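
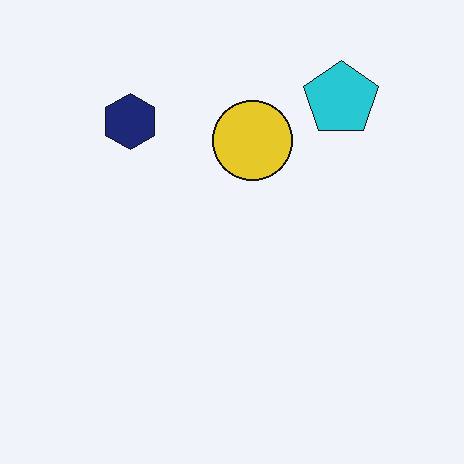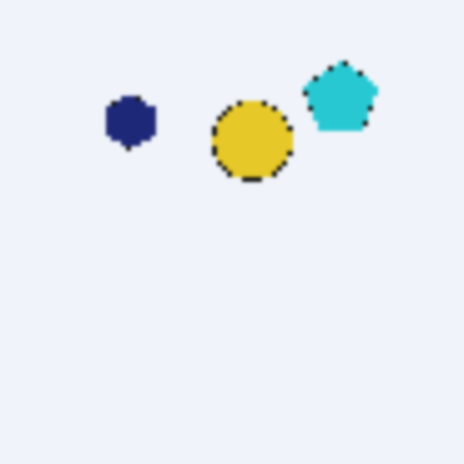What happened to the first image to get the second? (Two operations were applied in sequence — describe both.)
Mildly pixelated, then lightly blurred.

Shapes are reduced to large square blocks; fine edges and outlines are lost — a downscale-then-upscale (mosaic) effect. Shape edges and outlines are uniformly softened across the whole image.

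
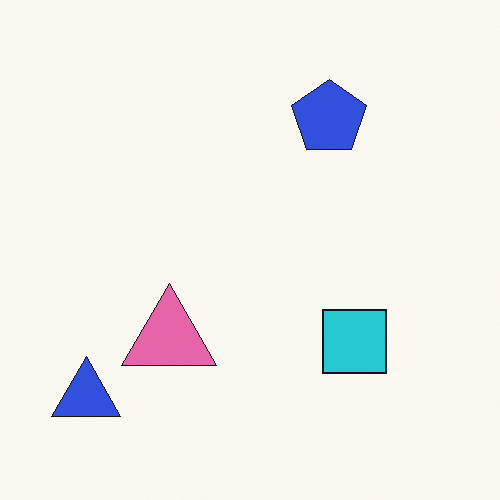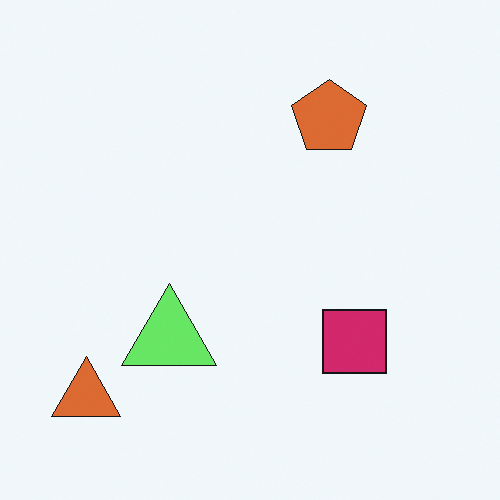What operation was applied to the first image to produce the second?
This is the original image hue-shifted through roughly a third of the color wheel.

Every shape's color has rotated by the same amount around the hue wheel — a uniform hue shift.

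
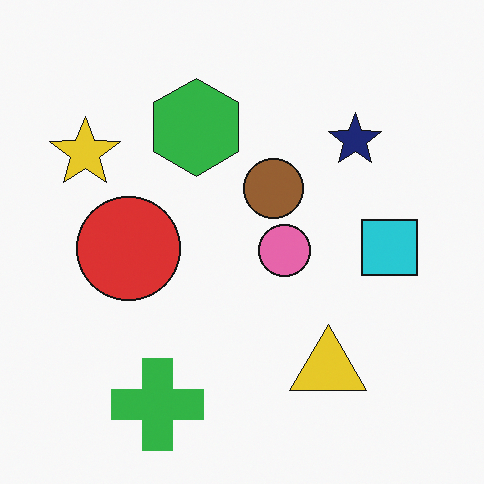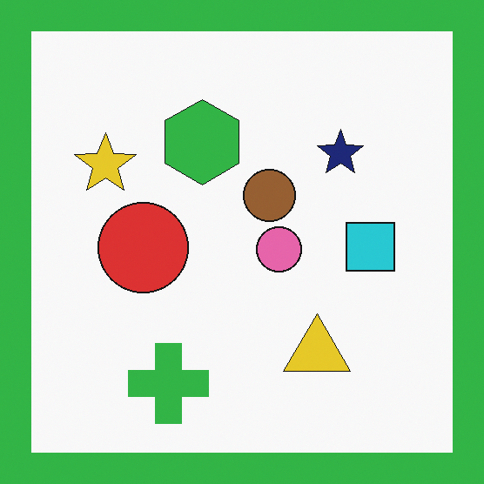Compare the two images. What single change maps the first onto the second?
This is the original image framed with a green border.

A solid green frame runs around the edge of the second image, with the content slightly shrunk inside it.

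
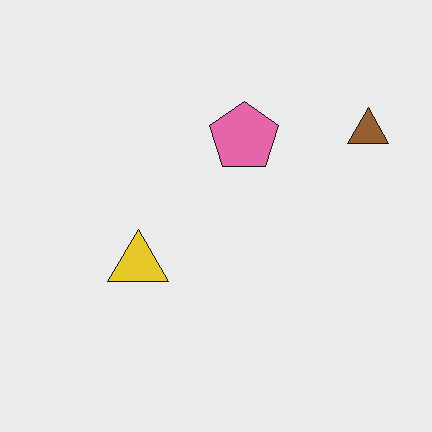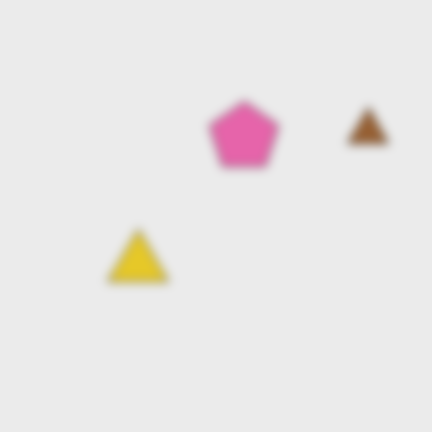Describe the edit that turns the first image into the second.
Strongly gaussian-blurred.

Shape edges and outlines are uniformly softened across the whole image.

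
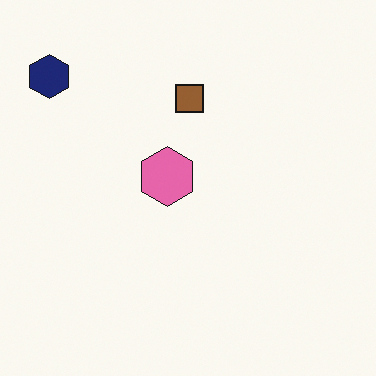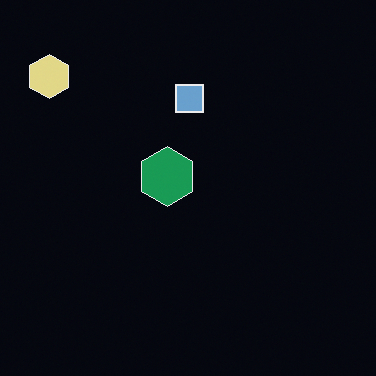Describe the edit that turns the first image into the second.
It was color-inverted (negative).

The light background has become dark and every shape's color is its complement — a photographic negative.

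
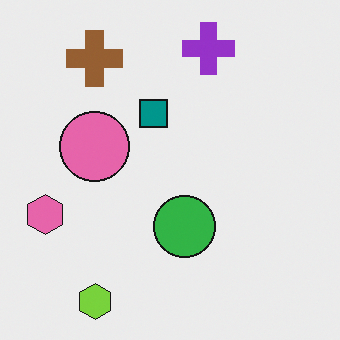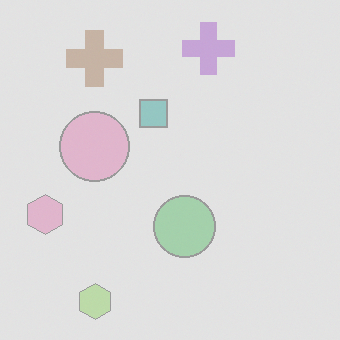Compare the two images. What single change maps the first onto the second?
The second image is the first given much lower contrast.

Tones are pushed toward mid-grey across the whole image — a global contrast change.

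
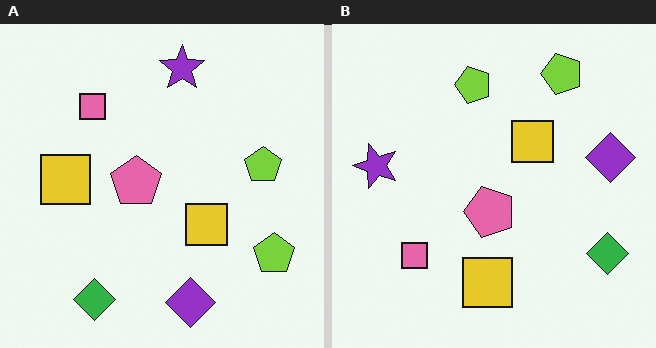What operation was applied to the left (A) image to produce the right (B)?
The right (B) image is the left (A) rotated 90° counter-clockwise.

The green diamond sits in the bottom-left of the left (A) image and the bottom-right of the right (B) — consistent with a whole-image 90° counter-clockwise rotation.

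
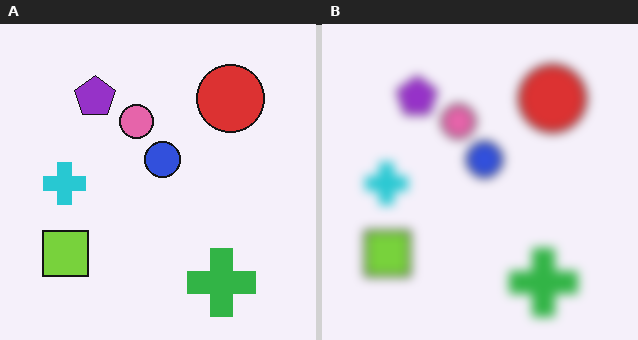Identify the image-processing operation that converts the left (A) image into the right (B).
This is the original image heavily blurred.

Shape edges and outlines are uniformly softened across the whole image.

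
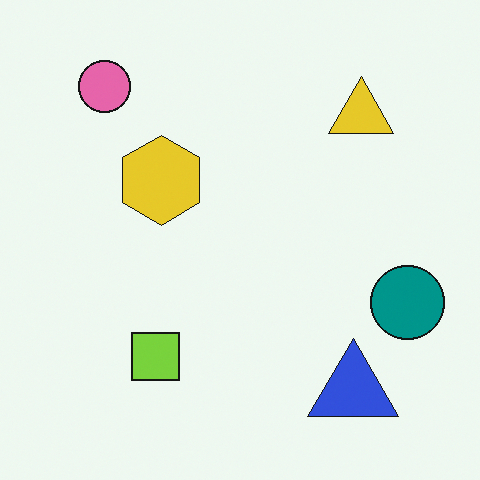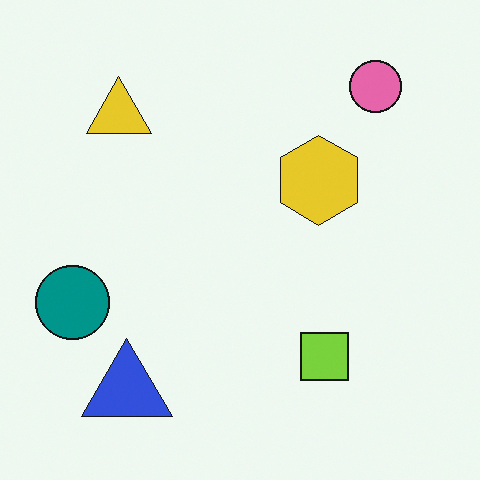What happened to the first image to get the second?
The second image is the first flipped horizontally (left ↔ right).

The teal circle is in the right of the first image and the left of the second — shapes on opposite sides of the vertical midline have swapped in a mirror flip.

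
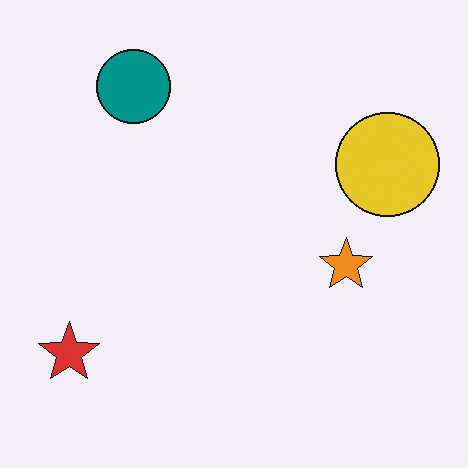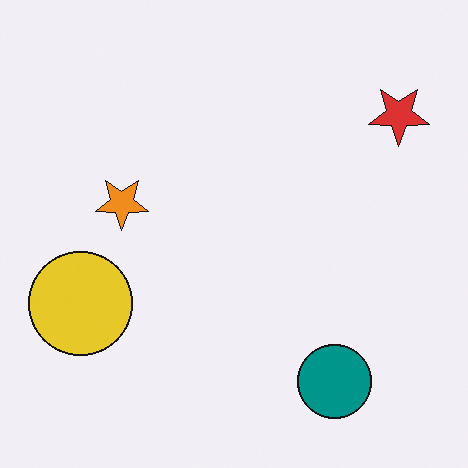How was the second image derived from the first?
It was rotated 180°.

The red star sits in the bottom-left of the first image and the top-right of the second — consistent with a whole-image 180° rotation.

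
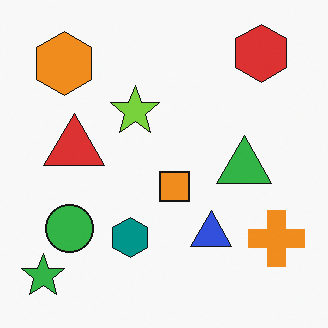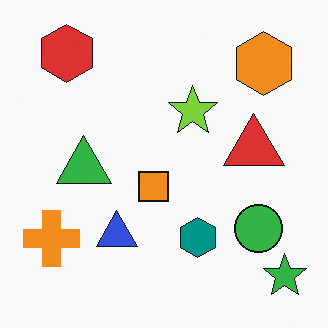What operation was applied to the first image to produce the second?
Flipped horizontally (left ↔ right).

The green star is in the bottom-left of the first image and the bottom-right of the second — shapes on opposite sides of the vertical midline have swapped in a mirror flip.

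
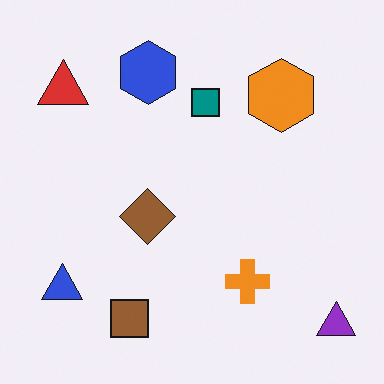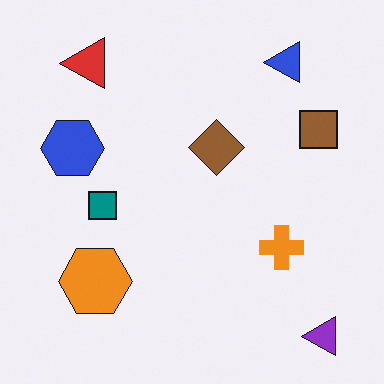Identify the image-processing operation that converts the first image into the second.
The image was transposed (reflected across the top-left ↔ bottom-right diagonal).

Shapes have swapped their row and column positions — what was in the top-right is now in the bottom-left — a diagonal reflection.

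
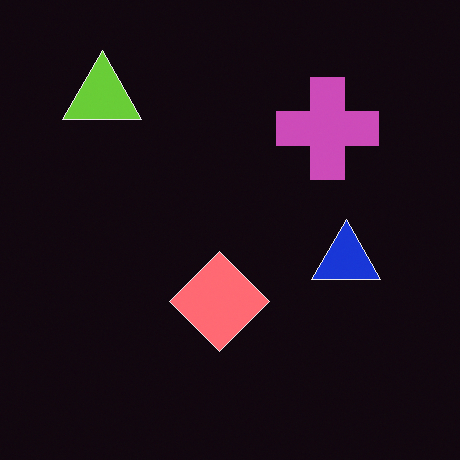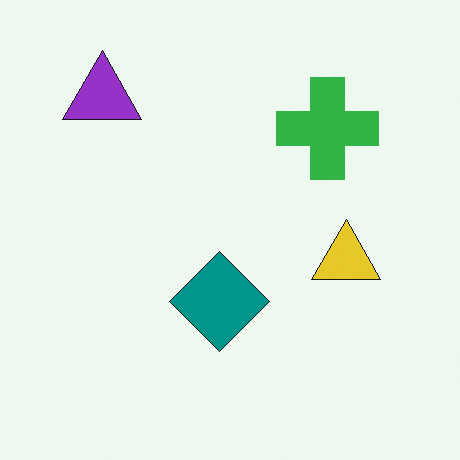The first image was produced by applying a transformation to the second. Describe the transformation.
Color-inverted (negative).

The light background has become dark and every shape's color is its complement — a photographic negative.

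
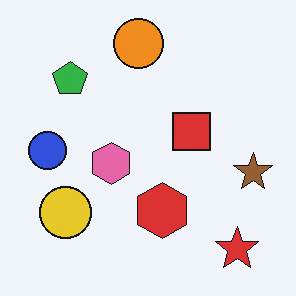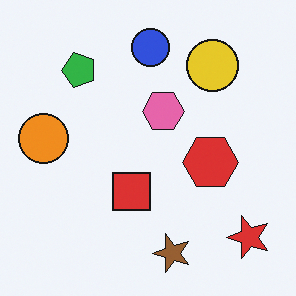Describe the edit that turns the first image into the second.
The transformation is: transposed (reflected across the top-left ↔ bottom-right diagonal).

Shapes have swapped their row and column positions — what was in the top-right is now in the bottom-left — a diagonal reflection.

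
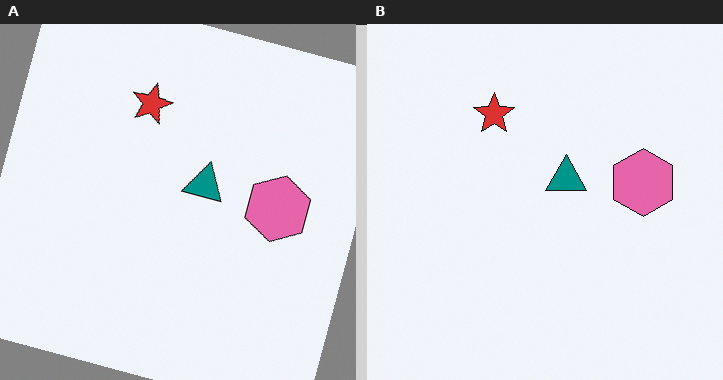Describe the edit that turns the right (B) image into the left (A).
It was rotated clockwise by a moderate amount.

Every shape is tilted by the same angle and the image corners show triangular fill wedges — a whole-image rotation by a non-right angle.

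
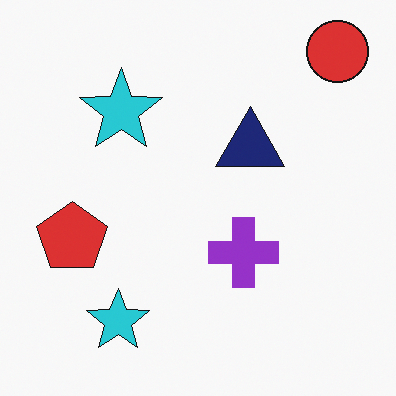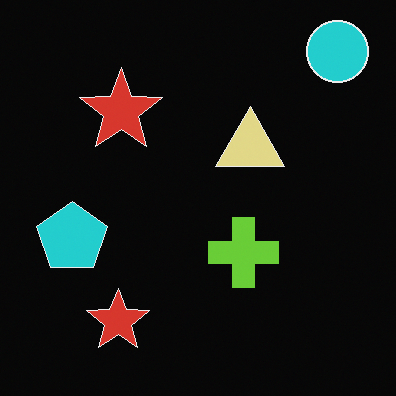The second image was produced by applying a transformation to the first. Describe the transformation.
Color-inverted (negative).

The light background has become dark and every shape's color is its complement — a photographic negative.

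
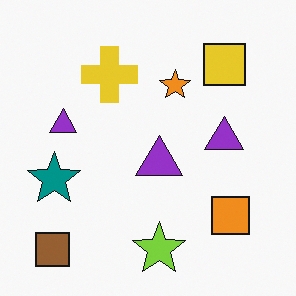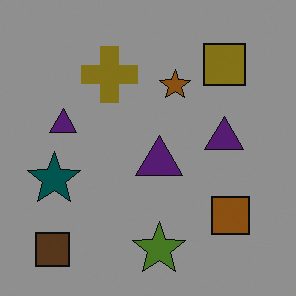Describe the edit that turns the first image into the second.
It was substantially darkened.

Every pixel — background and shapes alike — is uniformly darkened.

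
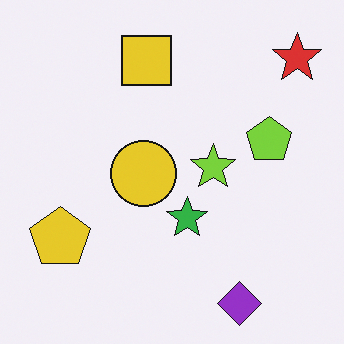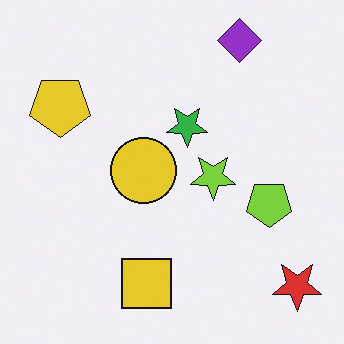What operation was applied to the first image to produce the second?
The image was flipped vertically (top ↔ bottom).

The purple diamond is in the bottom-right of the first image and the top-right of the second — shapes on opposite sides of the horizontal midline have swapped in a mirror flip.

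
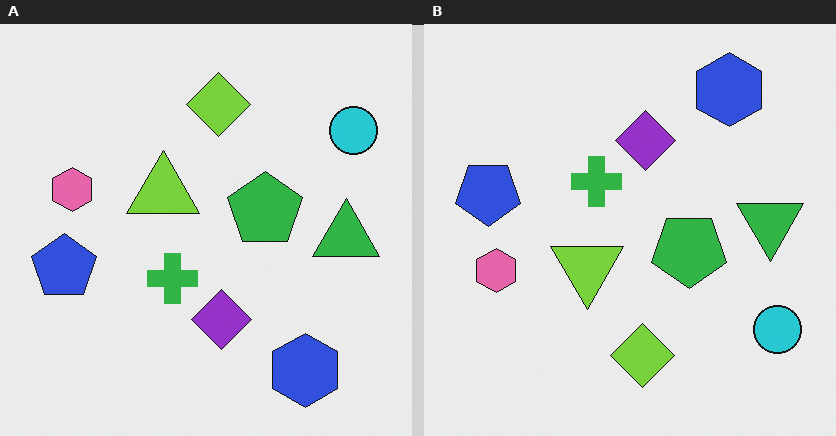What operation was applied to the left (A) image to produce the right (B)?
It was flipped vertically (top ↔ bottom).

The blue hexagon is in the bottom-right of the left (A) image and the top-right of the right (B) — shapes on opposite sides of the horizontal midline have swapped in a mirror flip.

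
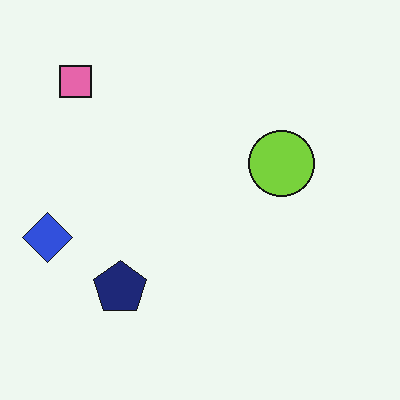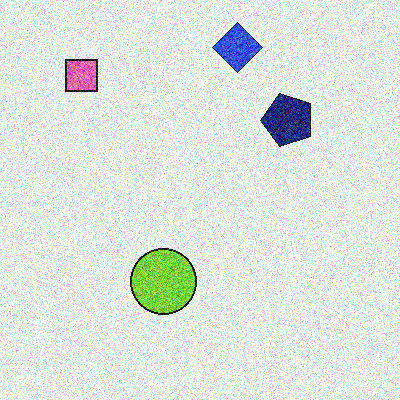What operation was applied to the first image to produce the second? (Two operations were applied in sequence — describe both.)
The transformation is: transposed (reflected across the top-left ↔ bottom-right diagonal), then degraded with a thick layer of grain.

Shapes have swapped their row and column positions — what was in the top-right is now in the bottom-left — a diagonal reflection. Random speckle covers the whole image, including the flat background.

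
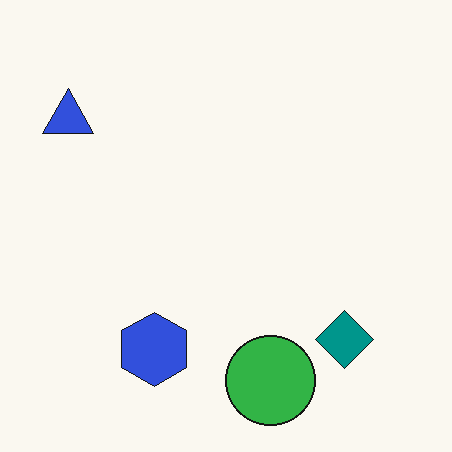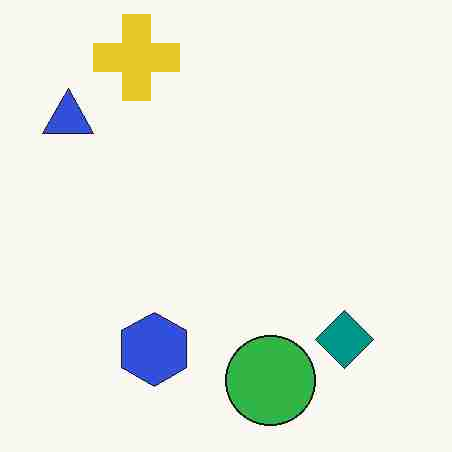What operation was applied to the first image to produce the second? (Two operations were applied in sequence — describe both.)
The transformation is: heavily JPEG-compressed with obvious blocking artifacts, then overlaid with an additional yellow cross.

Blocky 8×8 compression artifacts appear around shape edges and the flat background shows ringing — characteristic JPEG degradation. A yellow cross appears in the second image that is absent from the first.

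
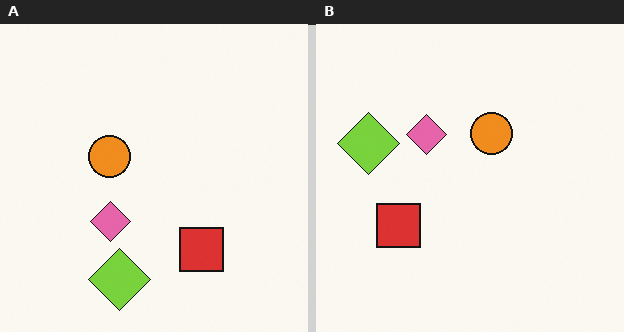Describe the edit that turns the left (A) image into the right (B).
The image was rotated 90° clockwise.

The lime diamond sits in the bottom of the left (A) image and the left of the right (B) — consistent with a whole-image 90° clockwise rotation.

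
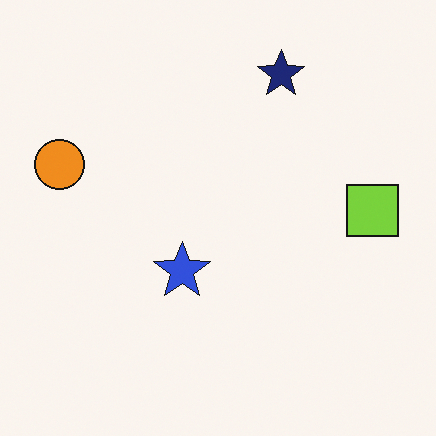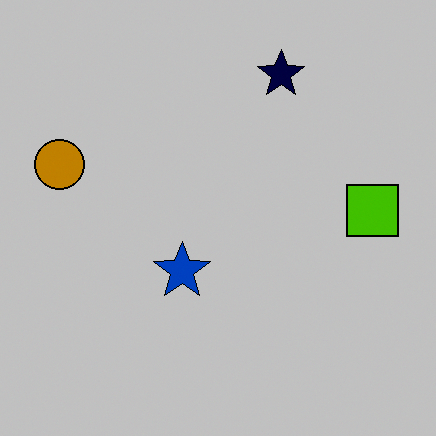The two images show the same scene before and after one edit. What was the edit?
This is the original image heavily posterized to just a handful of flat colors.

Each flat color has snapped to a coarser quantized level — most visibly, the near-white background has dropped to a flat grey.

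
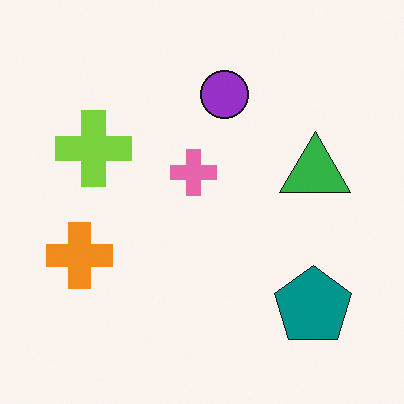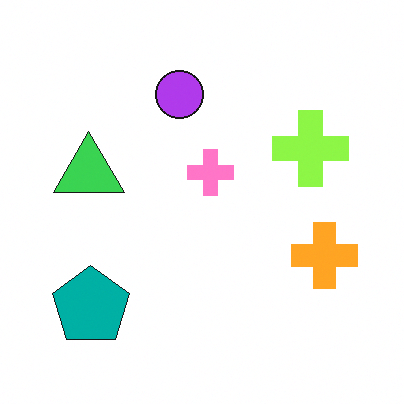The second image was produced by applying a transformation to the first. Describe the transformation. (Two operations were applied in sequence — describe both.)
This is the original image flipped horizontally (left ↔ right), then brightened a little.

The orange cross is in the left of the first image and the right of the second — shapes on opposite sides of the vertical midline have swapped in a mirror flip. Every pixel — background and shapes alike — is uniformly brightened.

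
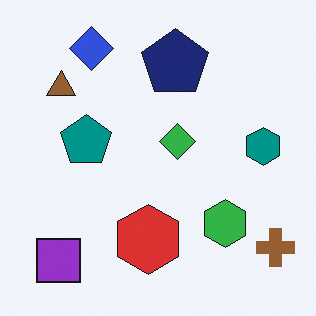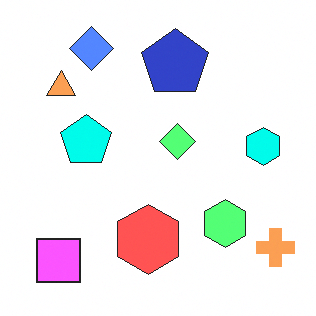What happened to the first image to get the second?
Brightened a lot.

Every pixel — background and shapes alike — is uniformly brightened.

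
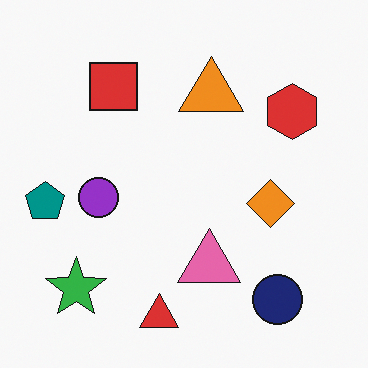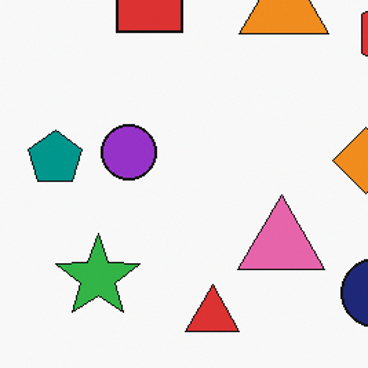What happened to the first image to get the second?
The second image is the first cropped to a modestly smaller region and rescaled.

The visible shapes are larger and the field of view is narrower; shapes near the original edges may be partly or wholly outside the frame — a crop-and-rescale.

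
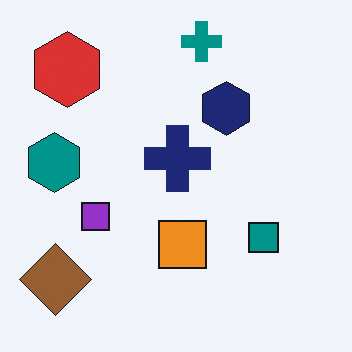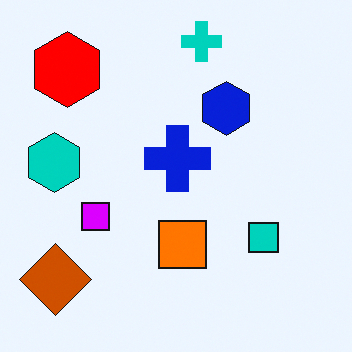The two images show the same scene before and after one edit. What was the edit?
Made much more vivid (saturation change).

All colors are more vivid — a global saturation change.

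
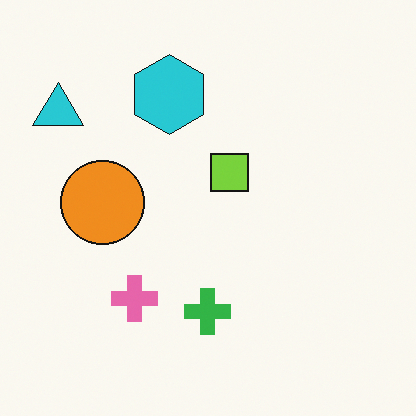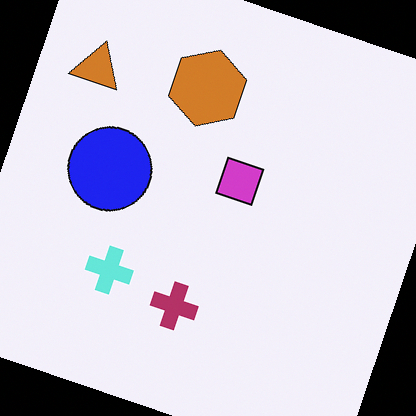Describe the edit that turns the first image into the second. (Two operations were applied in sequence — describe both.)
The second image is the first rotated clockwise by a moderate amount, then hue-shifted by a large amount.

Every shape is tilted by the same angle and the image corners show triangular fill wedges — a whole-image rotation by a non-right angle. Every shape's color has rotated by the same amount around the hue wheel — a uniform hue shift.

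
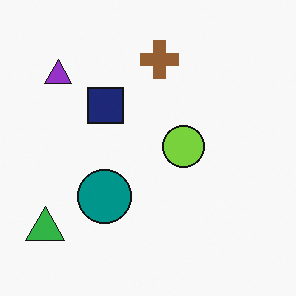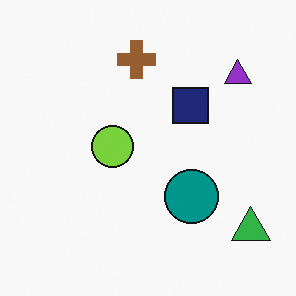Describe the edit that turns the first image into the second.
Flipped horizontally (left ↔ right).

The green triangle is in the bottom-left of the first image and the bottom-right of the second — shapes on opposite sides of the vertical midline have swapped in a mirror flip.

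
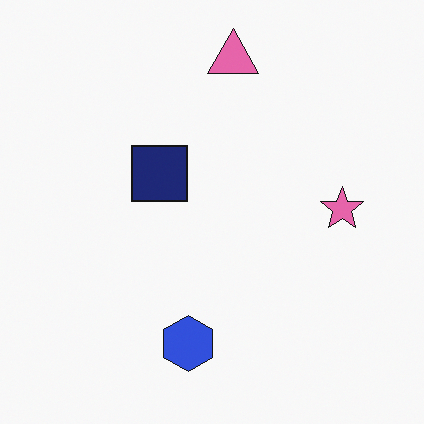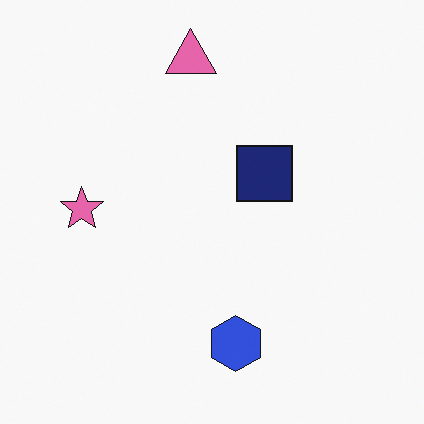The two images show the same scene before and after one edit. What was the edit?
It was flipped horizontally (left ↔ right).

The pink star is in the right of the first image and the left of the second — shapes on opposite sides of the vertical midline have swapped in a mirror flip.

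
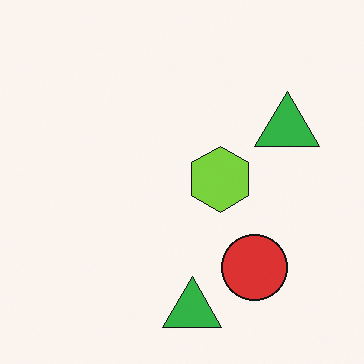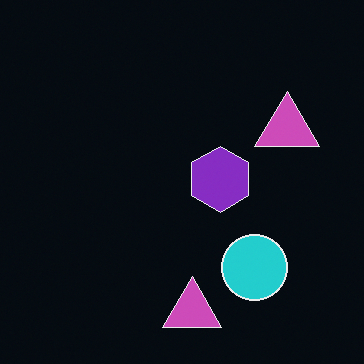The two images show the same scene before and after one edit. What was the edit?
Color-inverted (negative).

The light background has become dark and every shape's color is its complement — a photographic negative.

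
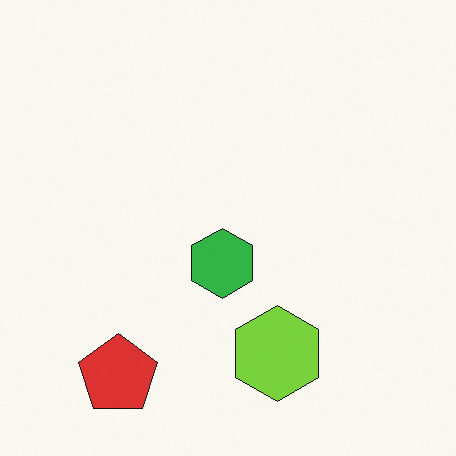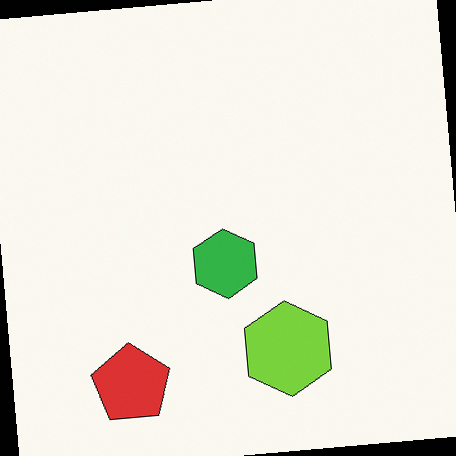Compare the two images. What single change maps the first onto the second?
The transformation is: rotated counter-clockwise by a small amount.

Every shape is tilted by the same angle and the image corners show triangular fill wedges — a whole-image rotation by a non-right angle.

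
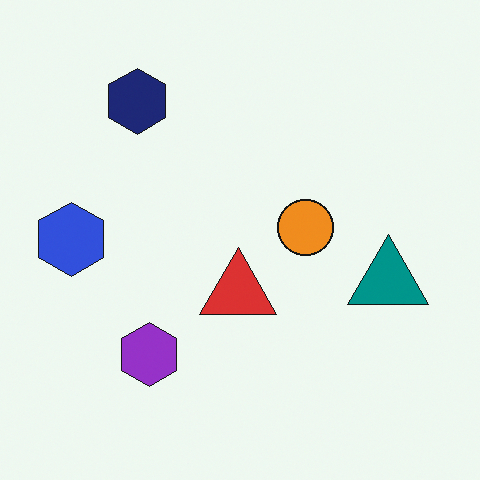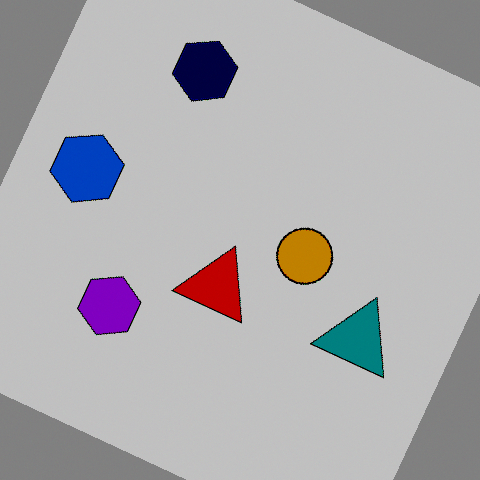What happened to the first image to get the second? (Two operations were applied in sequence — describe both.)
The second image is the first rotated clockwise by a moderate amount, then aggressively posterized.

Every shape is tilted by the same angle and the image corners show triangular fill wedges — a whole-image rotation by a non-right angle. Each flat color has snapped to a coarser quantized level — most visibly, the near-white background has dropped to a flat grey.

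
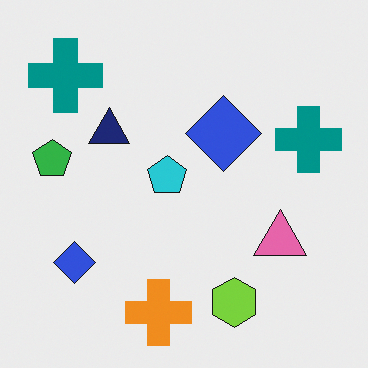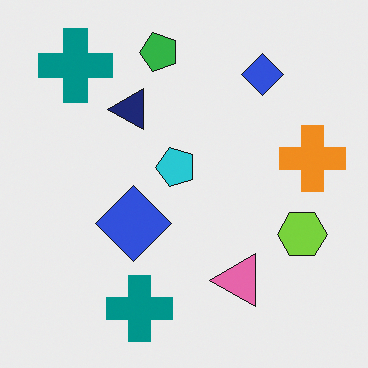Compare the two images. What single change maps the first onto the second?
It was transposed (reflected across the top-left ↔ bottom-right diagonal).

Shapes have swapped their row and column positions — what was in the top-right is now in the bottom-left — a diagonal reflection.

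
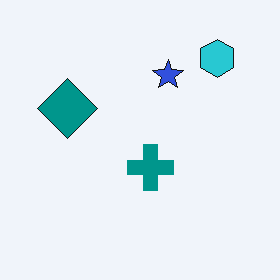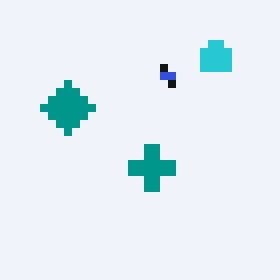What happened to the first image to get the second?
The transformation is: pixelated into visible square blocks.

Shapes are reduced to large square blocks; fine edges and outlines are lost — a downscale-then-upscale (mosaic) effect.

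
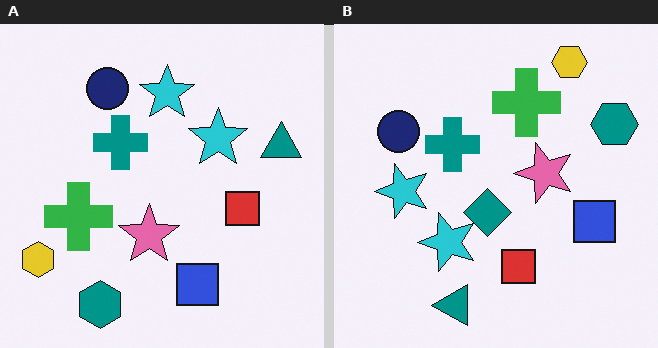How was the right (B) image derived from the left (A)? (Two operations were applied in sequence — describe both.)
Transposed (reflected across the top-left ↔ bottom-right diagonal), then overlaid with an additional teal diamond.

Shapes have swapped their row and column positions — what was in the top-right is now in the bottom-left — a diagonal reflection. A teal diamond appears in the right (B) image that is absent from the left (A).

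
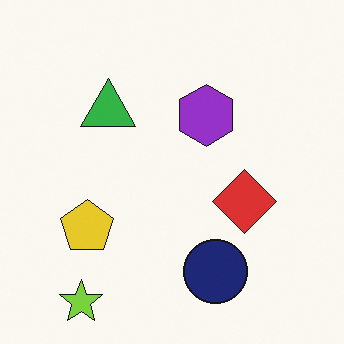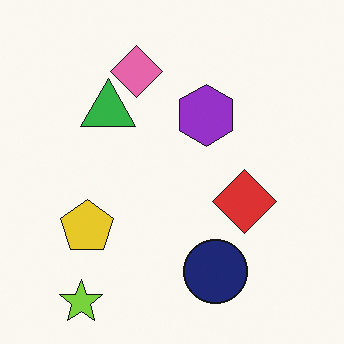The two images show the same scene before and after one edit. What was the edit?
The transformation is: overlaid with an additional pink diamond.

A pink diamond appears in the second image that is absent from the first.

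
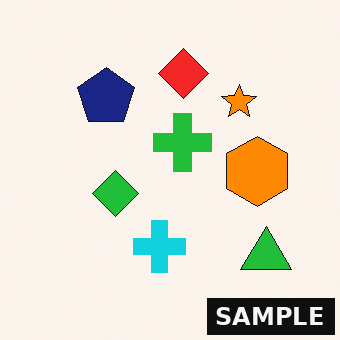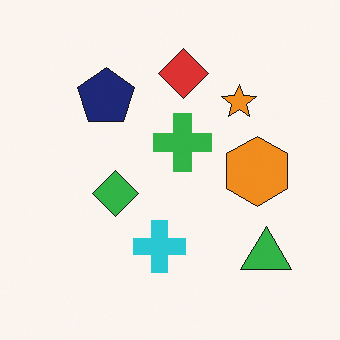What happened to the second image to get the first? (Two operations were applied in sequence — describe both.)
This is the original image slightly oversaturated, then watermarked with the text "SAMPLE" in the lower-right corner.

All colors are more vivid — a global saturation change. A dark label reading "SAMPLE" appears in the lower-right corner.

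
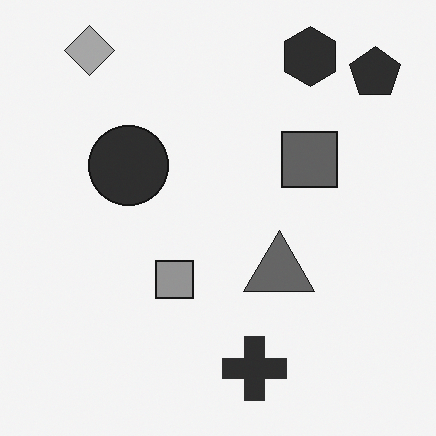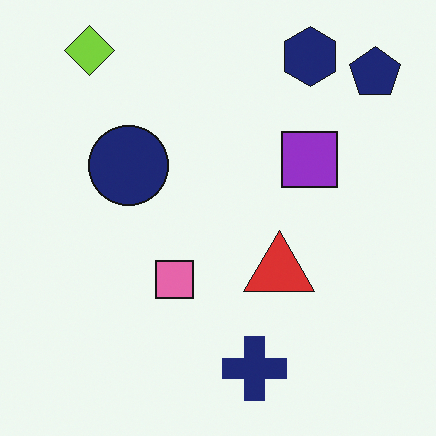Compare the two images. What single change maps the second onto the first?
This is the original image converted to grayscale.

All color is removed — every shape is now a shade of grey.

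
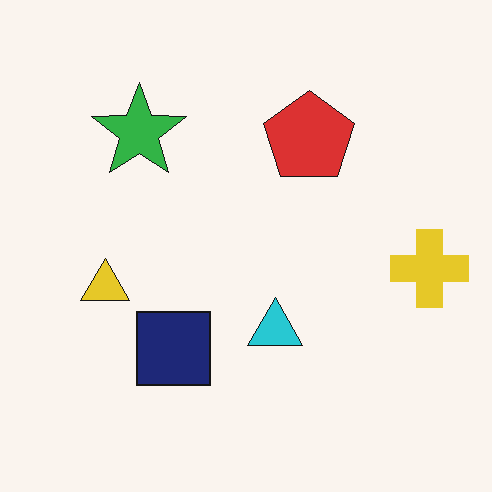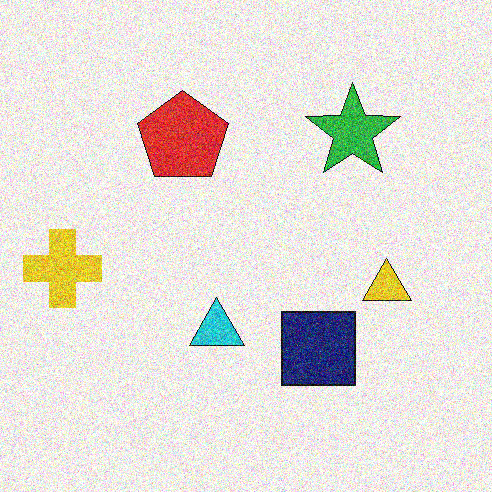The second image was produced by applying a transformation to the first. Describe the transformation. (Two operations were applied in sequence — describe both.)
The second image is the first flipped horizontally (left ↔ right), then degraded with a thick layer of grain.

The yellow cross is in the right of the first image and the left of the second — shapes on opposite sides of the vertical midline have swapped in a mirror flip. Random speckle covers the whole image, including the flat background.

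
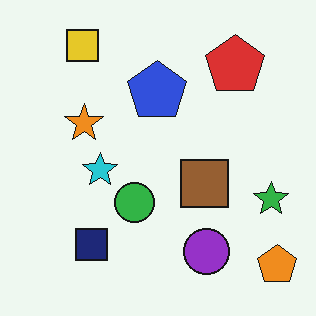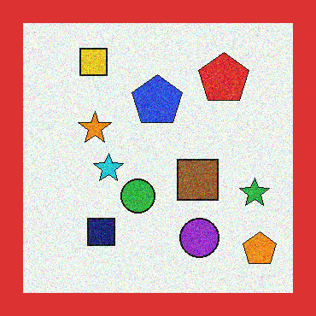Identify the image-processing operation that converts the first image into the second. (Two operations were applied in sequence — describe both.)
This is the original image degraded with visible gaussian noise, then framed with a red border.

Random speckle covers the whole image, including the flat background. A solid red frame runs around the edge of the second image, with the content slightly shrunk inside it.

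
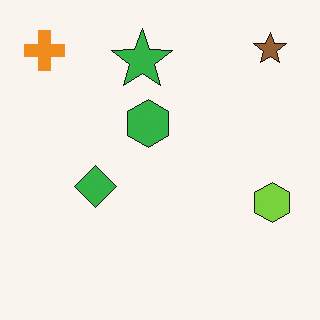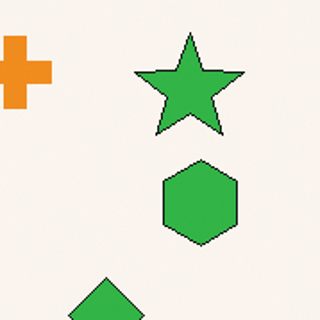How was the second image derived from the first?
It was cropped to a noticeably smaller region and rescaled.

The visible shapes are larger and the field of view is narrower; shapes near the original edges may be partly or wholly outside the frame — a crop-and-rescale.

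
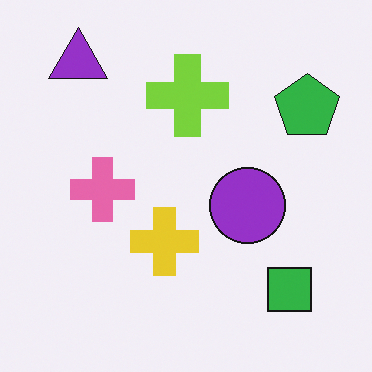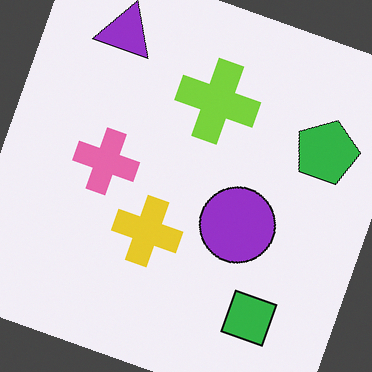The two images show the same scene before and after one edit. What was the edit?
Rotated clockwise by a clearly visible amount.

Every shape is tilted by the same angle and the image corners show triangular fill wedges — a whole-image rotation by a non-right angle.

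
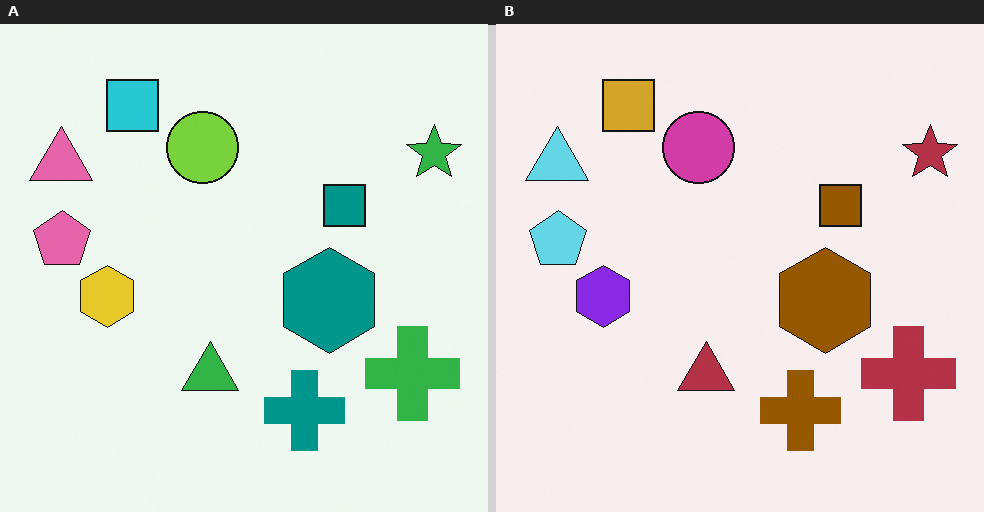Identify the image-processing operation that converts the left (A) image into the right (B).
The transformation is: hue-shifted by a large amount.

Every shape's color has rotated by the same amount around the hue wheel — a uniform hue shift.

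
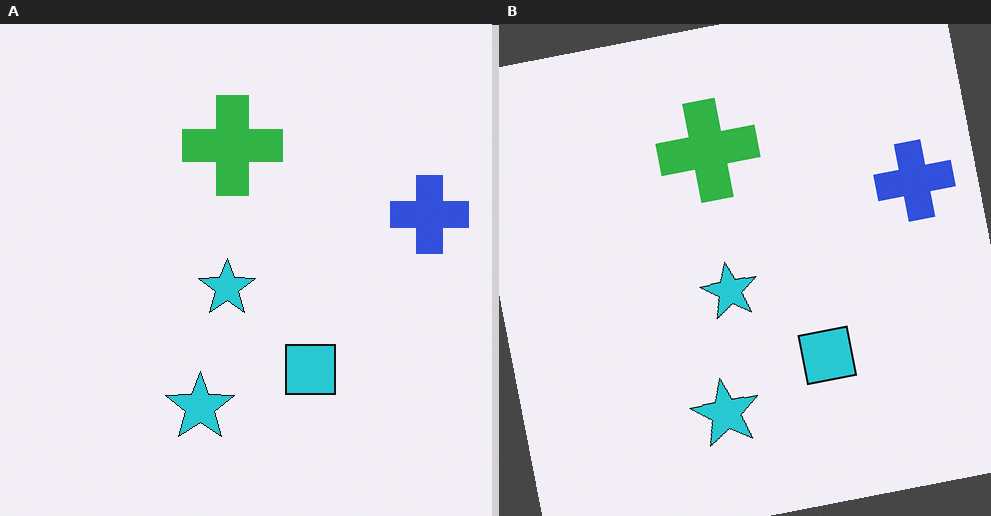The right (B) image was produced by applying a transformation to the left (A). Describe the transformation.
It was rotated counter-clockwise by a slight angle.

Every shape is tilted by the same angle and the image corners show triangular fill wedges — a whole-image rotation by a non-right angle.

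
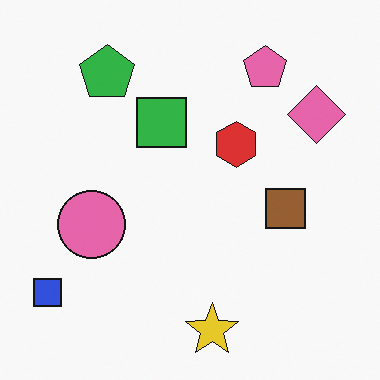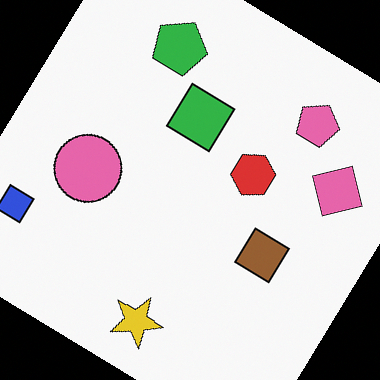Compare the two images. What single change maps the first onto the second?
The transformation is: rotated clockwise by a large amount — several tens of degrees.

Every shape is tilted by the same angle and the image corners show triangular fill wedges — a whole-image rotation by a non-right angle.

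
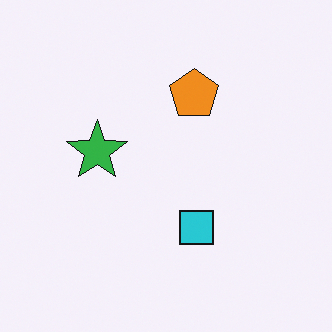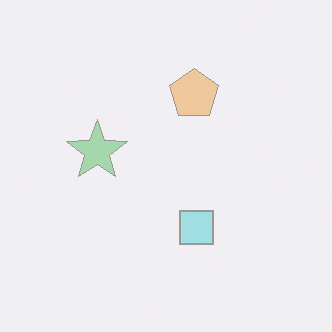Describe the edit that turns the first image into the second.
Given much lower contrast.

Tones are pushed toward mid-grey across the whole image — a global contrast change.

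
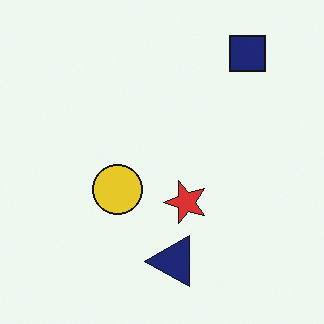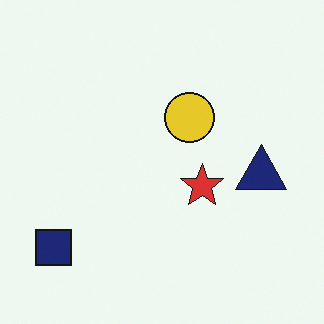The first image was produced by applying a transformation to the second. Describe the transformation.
The image was transposed (reflected across the top-left ↔ bottom-right diagonal).

Shapes have swapped their row and column positions — what was in the top-right is now in the bottom-left — a diagonal reflection.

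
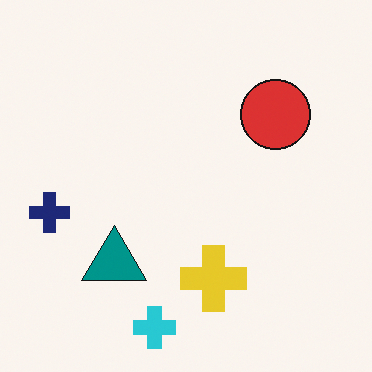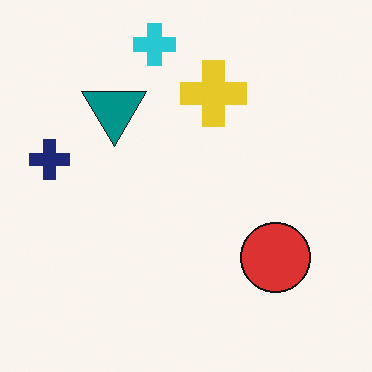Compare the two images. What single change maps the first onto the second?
Flipped vertically (top ↔ bottom).

The cyan cross is in the bottom of the first image and the top of the second — shapes on opposite sides of the horizontal midline have swapped in a mirror flip.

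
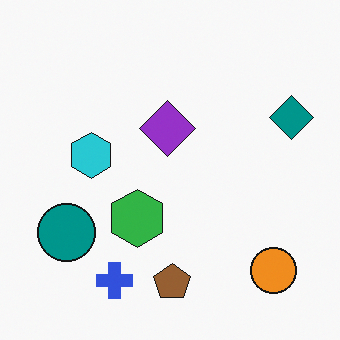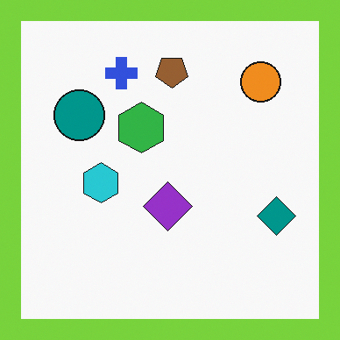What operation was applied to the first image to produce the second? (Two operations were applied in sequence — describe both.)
It was flipped vertically (top ↔ bottom), then framed with a lime border.

The brown pentagon is in the bottom of the first image and the top of the second — shapes on opposite sides of the horizontal midline have swapped in a mirror flip. A solid lime frame runs around the edge of the second image, with the content slightly shrunk inside it.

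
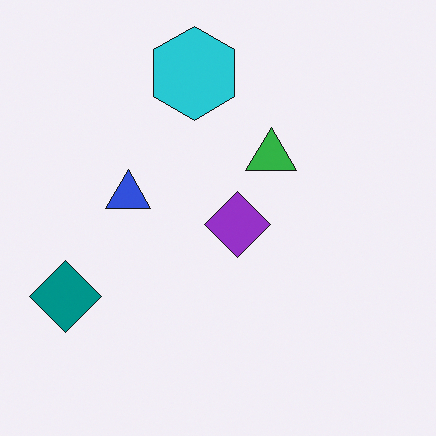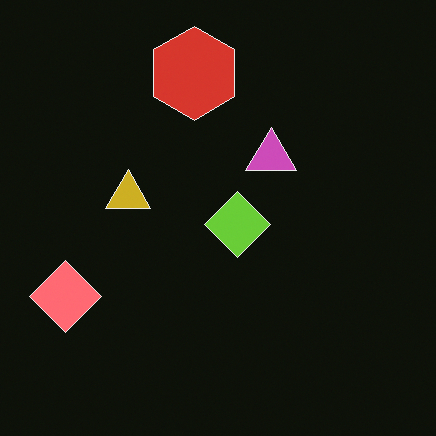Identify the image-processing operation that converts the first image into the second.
The transformation is: color-inverted (negative).

The light background has become dark and every shape's color is its complement — a photographic negative.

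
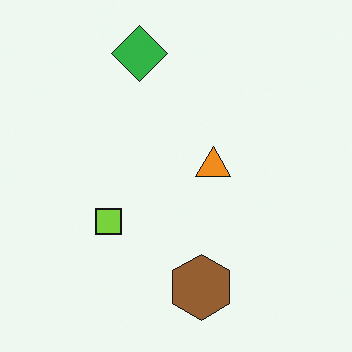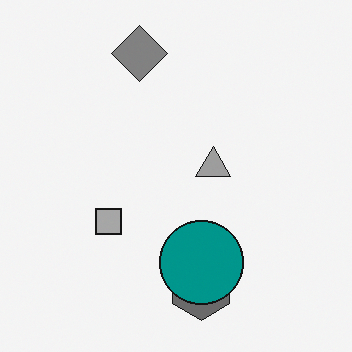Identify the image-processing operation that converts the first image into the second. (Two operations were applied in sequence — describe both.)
The image was converted to grayscale, then overlaid with an additional teal circle.

All color is removed — every shape is now a shade of grey. A teal circle appears in the second image that is absent from the first.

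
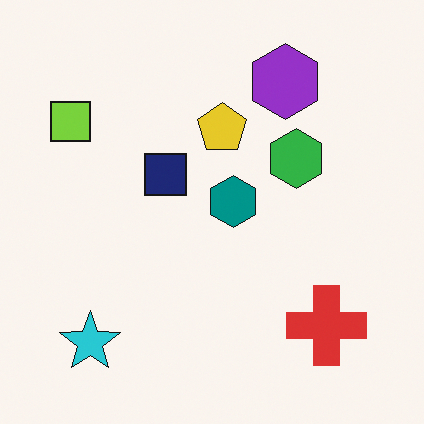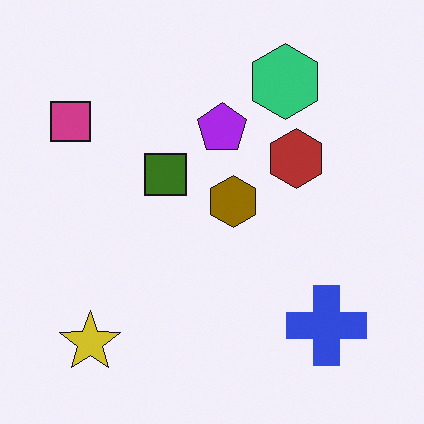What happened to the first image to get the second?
The transformation is: hue-shifted through roughly half the color wheel.

Every shape's color has rotated by the same amount around the hue wheel — a uniform hue shift.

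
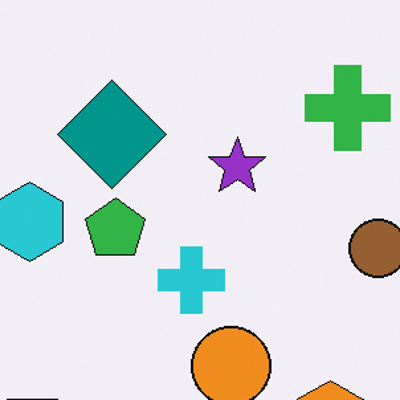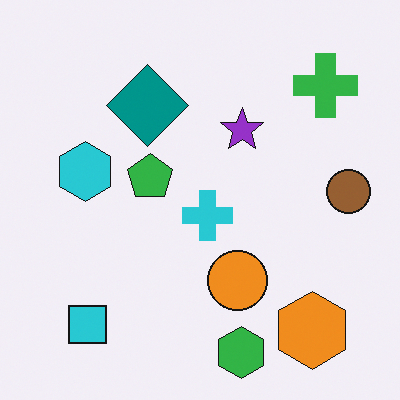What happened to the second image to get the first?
Cropped slightly and scaled back up.

The visible shapes are larger and the field of view is narrower; shapes near the original edges may be partly or wholly outside the frame — a crop-and-rescale.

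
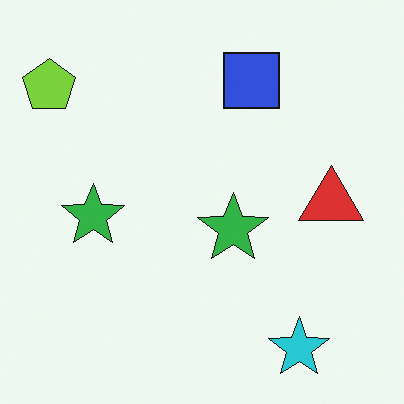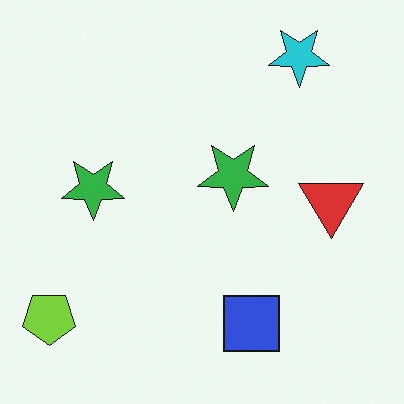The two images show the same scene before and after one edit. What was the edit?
This is the original image flipped vertically (top ↔ bottom).

The cyan star is in the bottom-right of the first image and the top-right of the second — shapes on opposite sides of the horizontal midline have swapped in a mirror flip.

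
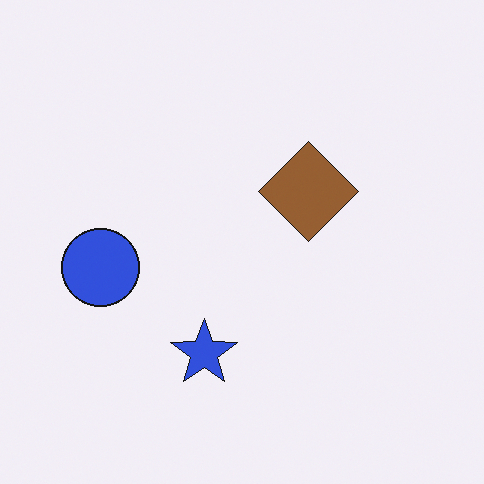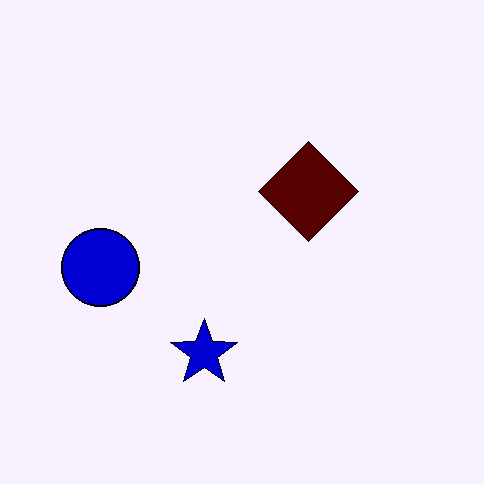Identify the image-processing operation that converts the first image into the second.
The second image is the first given much higher contrast.

Tones are pushed away from mid-grey across the whole image — a global contrast change.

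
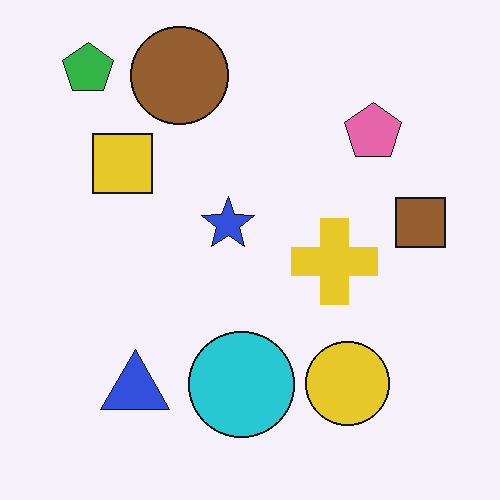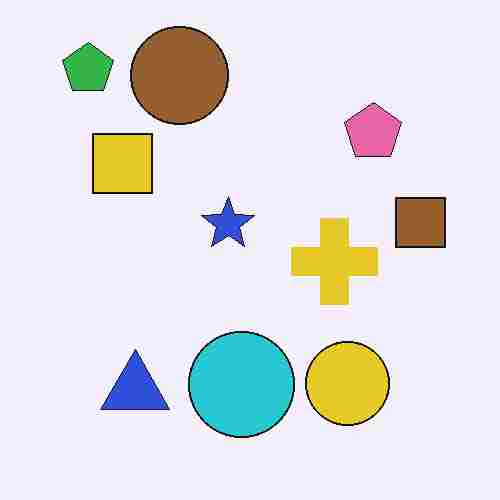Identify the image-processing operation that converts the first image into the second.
This is the original image degraded with heavy JPEG compression.

Blocky 8×8 compression artifacts appear around shape edges and the flat background shows ringing — characteristic JPEG degradation.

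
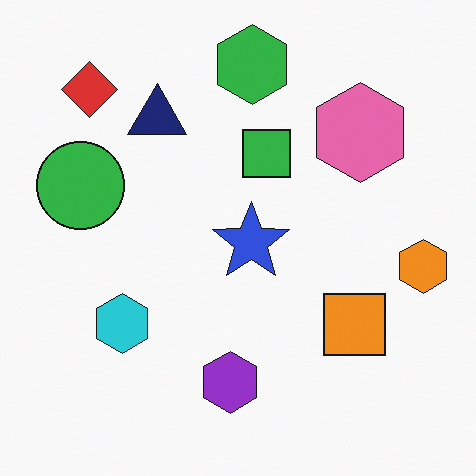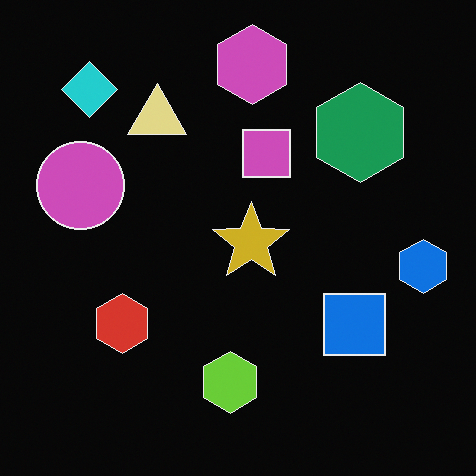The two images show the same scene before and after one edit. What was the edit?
Color-inverted (negative).

The light background has become dark and every shape's color is its complement — a photographic negative.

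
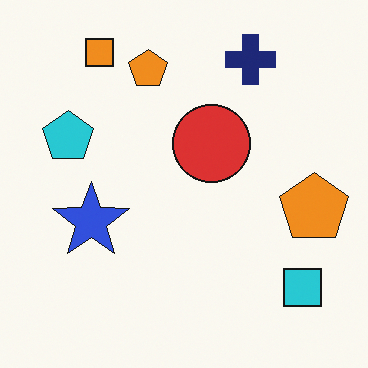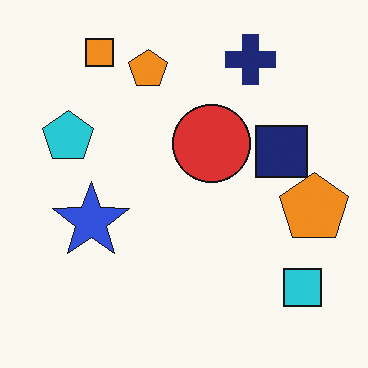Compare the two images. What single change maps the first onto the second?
This is the original image overlaid with an additional navy square.

A navy square appears in the second image that is absent from the first.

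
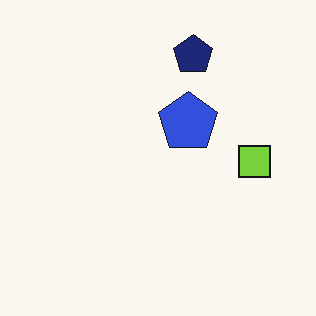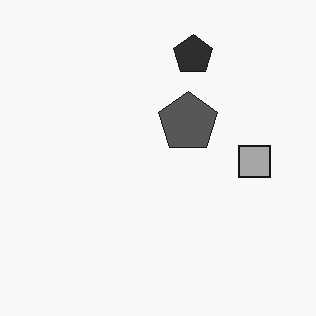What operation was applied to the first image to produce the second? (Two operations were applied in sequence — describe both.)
The second image is the first converted to grayscale, then JPEG-compressed with visible artifacts.

All color is removed — every shape is now a shade of grey. Blocky 8×8 compression artifacts appear around shape edges and the flat background shows ringing — characteristic JPEG degradation.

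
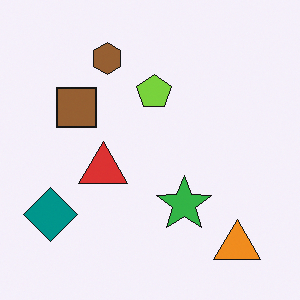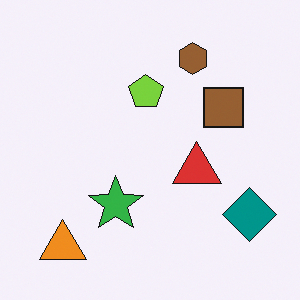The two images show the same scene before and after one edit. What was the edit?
The second image is the first flipped horizontally (left ↔ right).

The teal diamond is in the bottom-left of the first image and the bottom-right of the second — shapes on opposite sides of the vertical midline have swapped in a mirror flip.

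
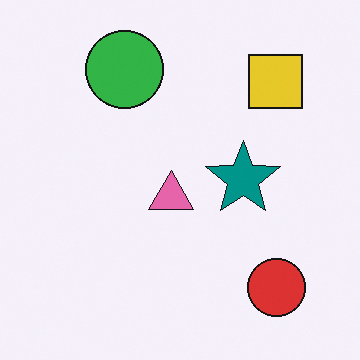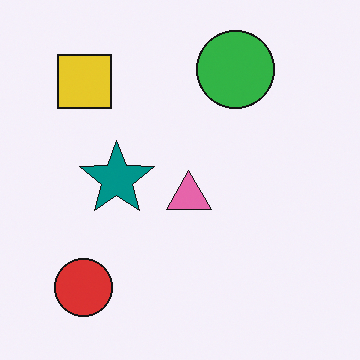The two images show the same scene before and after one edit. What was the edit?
The transformation is: flipped horizontally (left ↔ right).

The red circle is in the bottom-right of the first image and the bottom-left of the second — shapes on opposite sides of the vertical midline have swapped in a mirror flip.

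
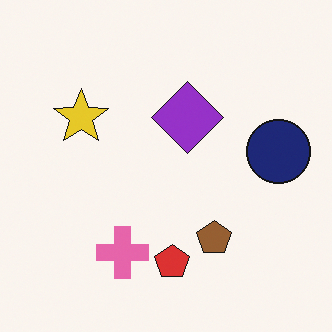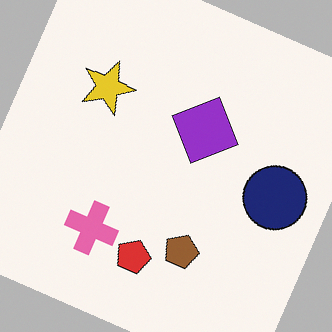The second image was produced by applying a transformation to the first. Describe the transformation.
Rotated clockwise by a moderate amount.

Every shape is tilted by the same angle and the image corners show triangular fill wedges — a whole-image rotation by a non-right angle.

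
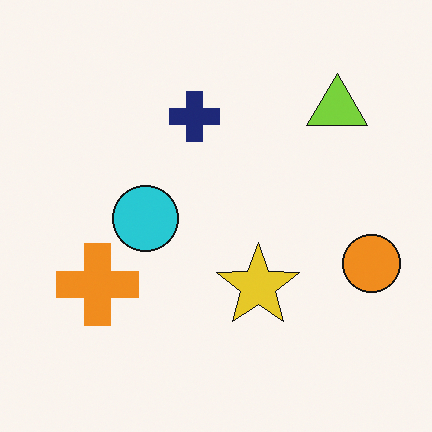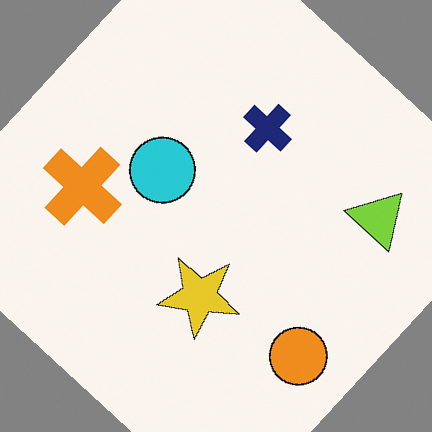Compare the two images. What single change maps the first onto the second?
Rotated clockwise by a large amount — several tens of degrees.

Every shape is tilted by the same angle and the image corners show triangular fill wedges — a whole-image rotation by a non-right angle.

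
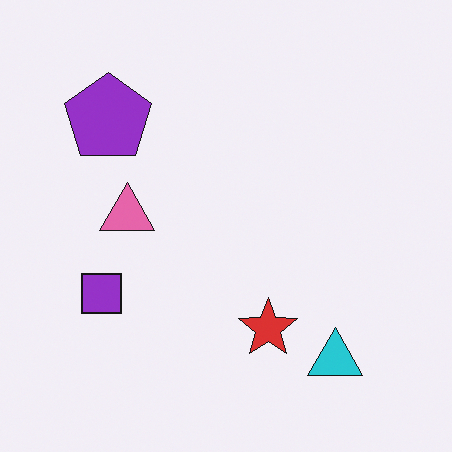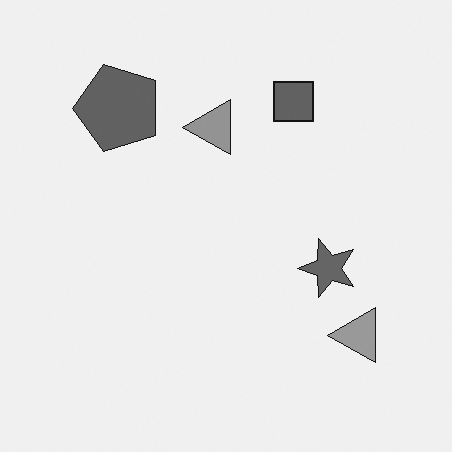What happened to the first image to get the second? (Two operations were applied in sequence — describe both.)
The transformation is: converted to grayscale, then transposed (reflected across the top-left ↔ bottom-right diagonal).

All color is removed — every shape is now a shade of grey. Shapes have swapped their row and column positions — what was in the top-right is now in the bottom-left — a diagonal reflection.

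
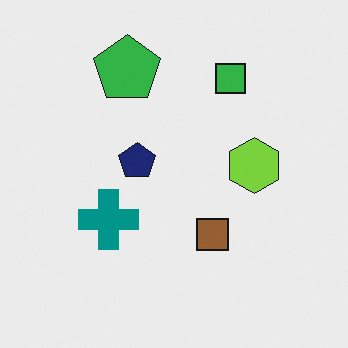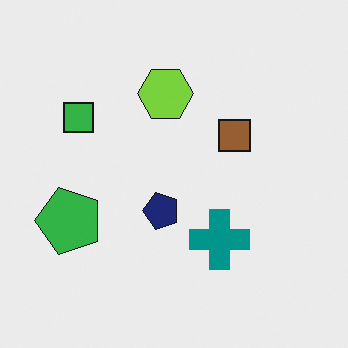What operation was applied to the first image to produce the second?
The second image is the first rotated 90° counter-clockwise.

The green pentagon sits in the top of the first image and the left of the second — consistent with a whole-image 90° counter-clockwise rotation.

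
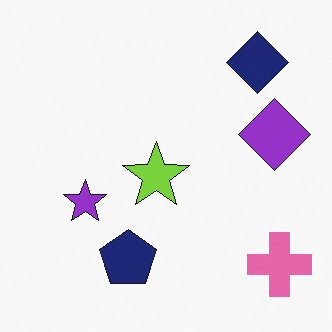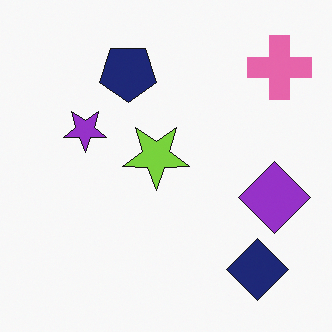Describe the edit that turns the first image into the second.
This is the original image flipped vertically (top ↔ bottom).

The navy diamond is in the top-right of the first image and the bottom-right of the second — shapes on opposite sides of the horizontal midline have swapped in a mirror flip.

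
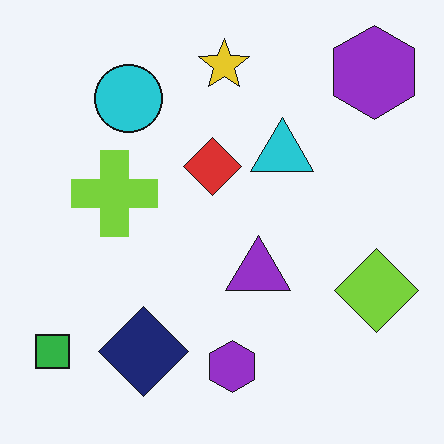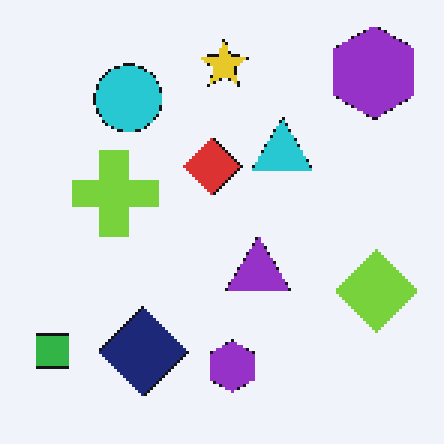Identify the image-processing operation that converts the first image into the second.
Mildly pixelated.

Shapes are reduced to large square blocks; fine edges and outlines are lost — a downscale-then-upscale (mosaic) effect.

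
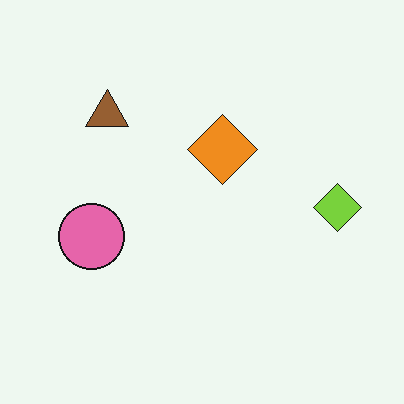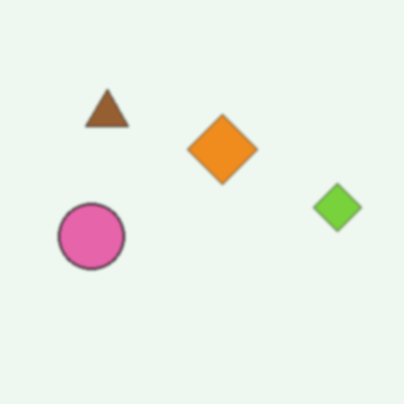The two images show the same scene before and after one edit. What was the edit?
The transformation is: slightly softened.

Shape edges and outlines are uniformly softened across the whole image.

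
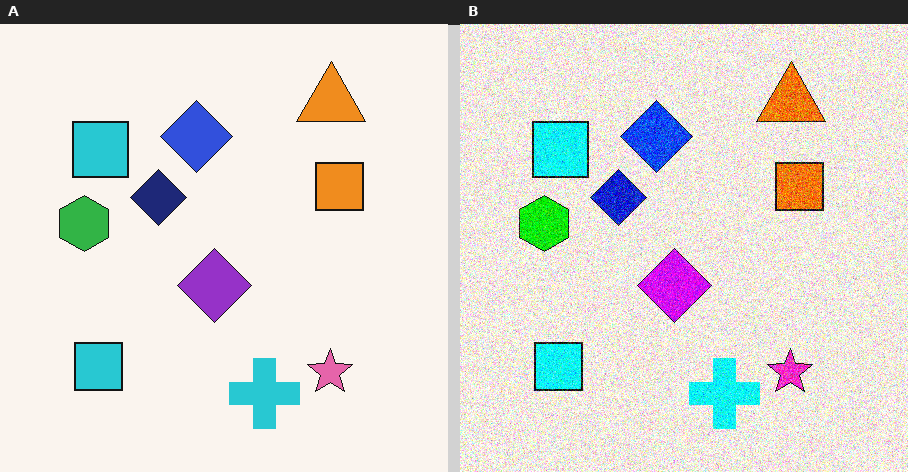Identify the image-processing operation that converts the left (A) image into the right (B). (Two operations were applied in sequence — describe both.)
The right (B) image is the left (A) heavily oversaturated, then degraded with a thick layer of grain.

All colors are more vivid — a global saturation change. Random speckle covers the whole image, including the flat background.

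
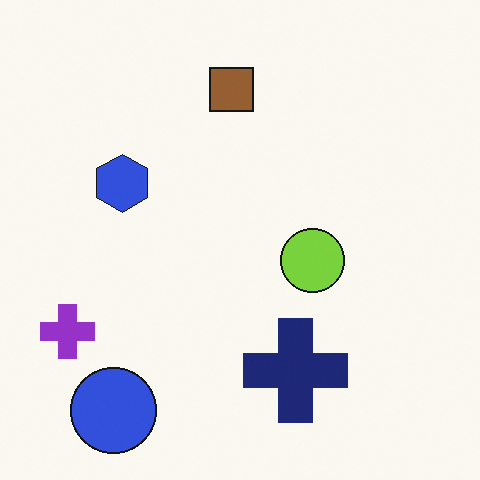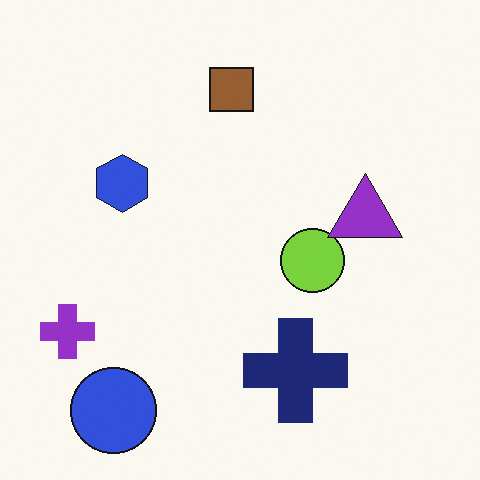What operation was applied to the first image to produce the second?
The image was overlaid with an additional purple triangle.

A purple triangle appears in the second image that is absent from the first.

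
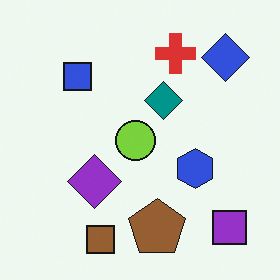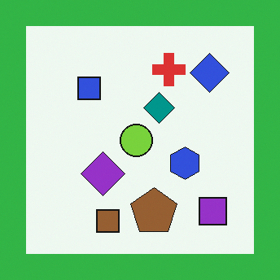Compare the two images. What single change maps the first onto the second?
The second image is the first framed with a green border.

A solid green frame runs around the edge of the second image, with the content slightly shrunk inside it.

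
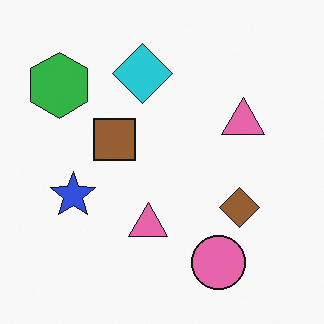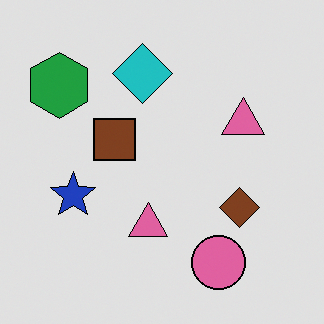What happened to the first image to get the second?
The transformation is: moderately posterized.

Each flat color has snapped to a coarser quantized level — most visibly, the near-white background has dropped to a flat grey.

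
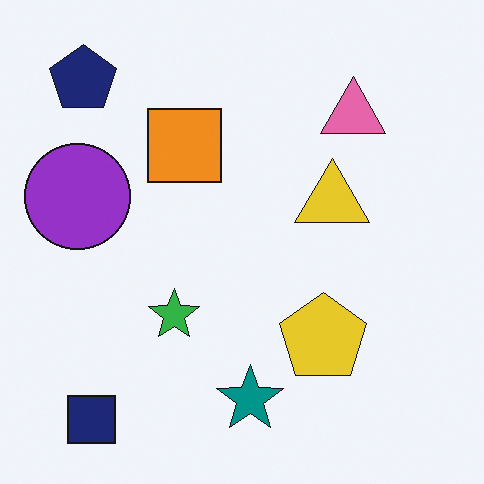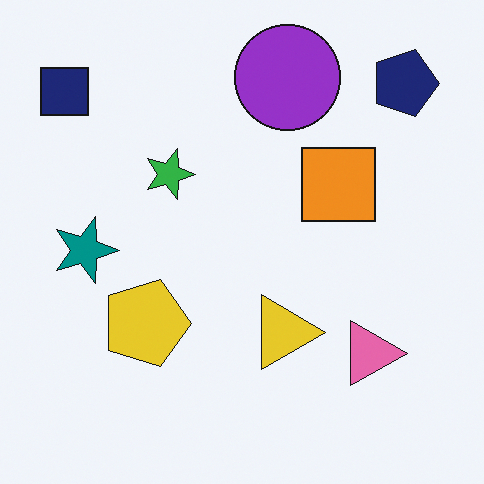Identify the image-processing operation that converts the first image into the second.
Rotated 90° clockwise.

The navy square sits in the bottom-left of the first image and the top-left of the second — consistent with a whole-image 90° clockwise rotation.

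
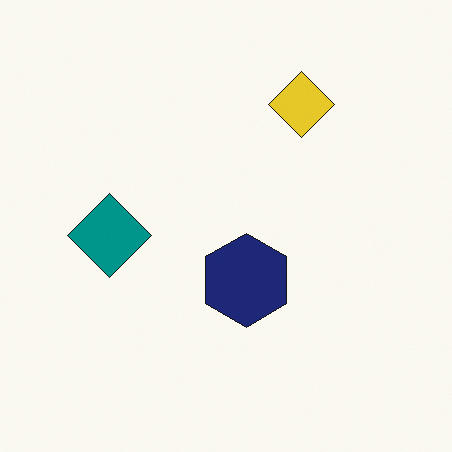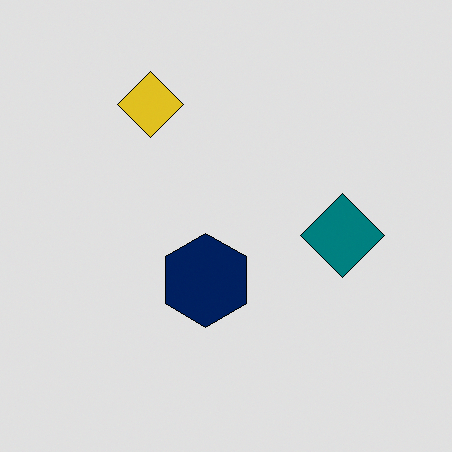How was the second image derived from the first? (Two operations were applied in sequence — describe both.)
It was moderately posterized, then flipped horizontally (left ↔ right).

Each flat color has snapped to a coarser quantized level — most visibly, the near-white background has dropped to a flat grey. The teal diamond is in the left of the first image and the right of the second — shapes on opposite sides of the vertical midline have swapped in a mirror flip.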